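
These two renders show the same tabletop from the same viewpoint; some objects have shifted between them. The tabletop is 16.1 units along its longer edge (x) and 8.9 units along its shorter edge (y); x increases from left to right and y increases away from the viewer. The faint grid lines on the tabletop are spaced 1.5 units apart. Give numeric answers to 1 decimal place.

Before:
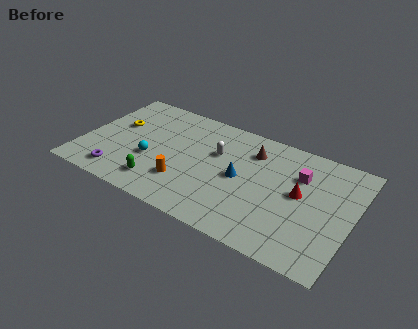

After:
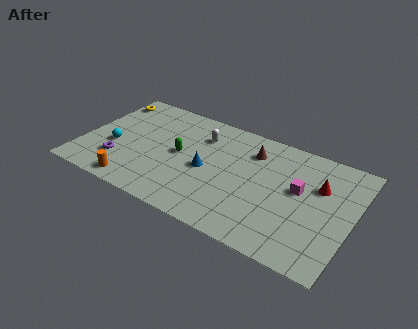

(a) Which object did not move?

the brown cone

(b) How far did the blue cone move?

2.0

The blue cone moved from about (9.5, 4.4) to (7.5, 4.1), a distance of √(2.0² + 0.3²) ≈ 2.0.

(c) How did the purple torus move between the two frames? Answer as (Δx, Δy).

(-0.2, 1.0)

The purple torus started near (2.6, 1.4) and ended near (2.4, 2.4).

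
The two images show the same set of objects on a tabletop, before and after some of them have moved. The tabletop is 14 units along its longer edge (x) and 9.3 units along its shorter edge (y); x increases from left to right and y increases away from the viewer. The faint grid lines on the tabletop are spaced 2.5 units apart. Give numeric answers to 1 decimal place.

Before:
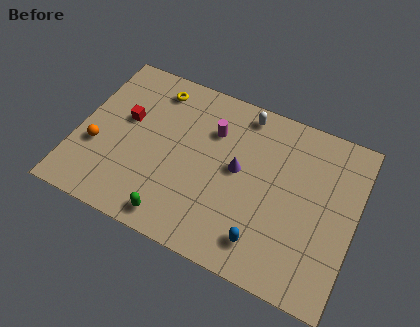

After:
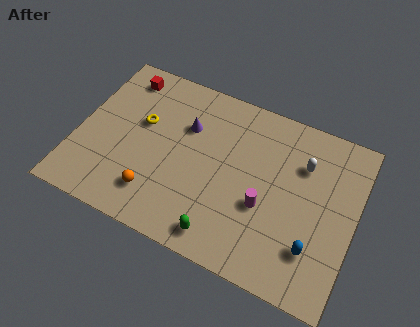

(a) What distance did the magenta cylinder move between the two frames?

4.2

From (6.6, 6.6) to (9.6, 3.6), the magenta cylinder covered √(3.0² + 3.0²) ≈ 4.2 units.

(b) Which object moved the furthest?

the magenta cylinder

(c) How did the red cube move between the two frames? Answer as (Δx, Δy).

(-0.5, 2.4)

The red cube was at about (2.3, 5.5) and moved to about (1.8, 7.9).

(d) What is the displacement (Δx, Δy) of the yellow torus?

(-0.4, -2.2)

The yellow torus started near (3.5, 7.8) and ended near (3.1, 5.6).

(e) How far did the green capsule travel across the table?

2.4

The green capsule was near (5.4, 1.1) before and (7.8, 1.2) after, so it travelled √(2.4² + 0.1²) ≈ 2.4 units.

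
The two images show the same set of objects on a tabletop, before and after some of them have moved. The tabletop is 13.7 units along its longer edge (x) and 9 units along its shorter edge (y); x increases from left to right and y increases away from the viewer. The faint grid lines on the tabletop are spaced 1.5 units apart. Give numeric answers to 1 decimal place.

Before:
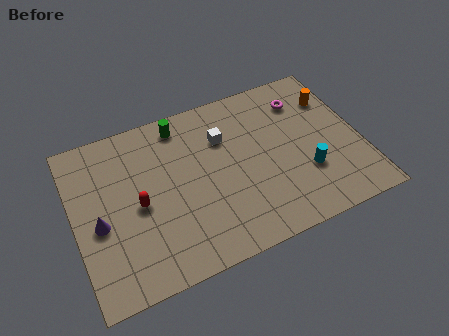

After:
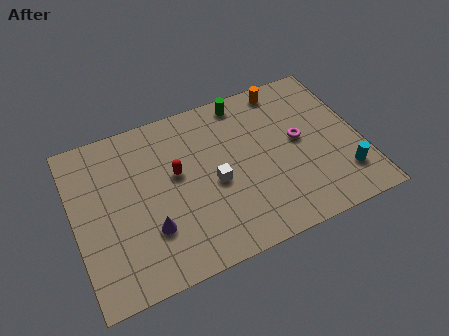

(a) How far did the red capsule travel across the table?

2.1

From (3.0, 4.2) to (4.9, 5.2), the red capsule covered √(1.9² + 1.0²) ≈ 2.1 units.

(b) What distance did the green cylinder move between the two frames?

3.1

The green cylinder was near (5.4, 7.8) before and (8.5, 8.0) after, so it travelled √(3.1² + 0.2²) ≈ 3.1 units.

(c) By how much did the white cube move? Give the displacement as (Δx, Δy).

(-0.7, -2.3)

The white cube started near (7.3, 6.3) and ended near (6.6, 4.0).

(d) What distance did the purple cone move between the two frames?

2.6

From (1.1, 3.9) to (3.4, 2.7), the purple cone covered √(2.3² + 1.2²) ≈ 2.6 units.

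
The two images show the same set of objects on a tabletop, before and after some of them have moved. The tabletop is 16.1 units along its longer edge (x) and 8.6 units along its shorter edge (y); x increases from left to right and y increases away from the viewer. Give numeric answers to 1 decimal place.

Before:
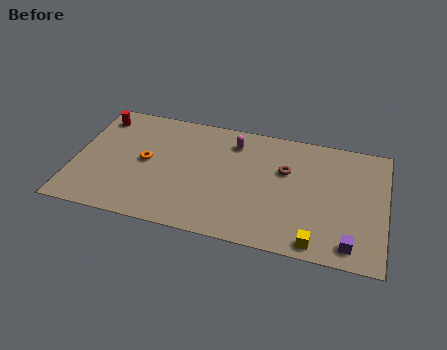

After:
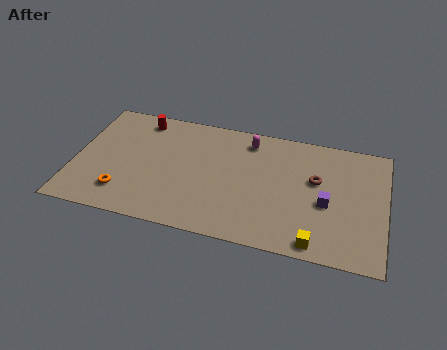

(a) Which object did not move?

the yellow cube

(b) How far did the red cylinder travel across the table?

2.2

The red cylinder was near (1.0, 7.1) before and (3.2, 7.4) after, so it travelled √(2.2² + 0.3²) ≈ 2.2 units.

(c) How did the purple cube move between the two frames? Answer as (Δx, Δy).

(-1.3, 2.5)

The purple cube was at about (14.4, 1.2) and moved to about (13.1, 3.7).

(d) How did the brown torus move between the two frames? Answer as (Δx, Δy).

(1.6, -0.3)

The brown torus was at about (10.9, 5.5) and moved to about (12.5, 5.2).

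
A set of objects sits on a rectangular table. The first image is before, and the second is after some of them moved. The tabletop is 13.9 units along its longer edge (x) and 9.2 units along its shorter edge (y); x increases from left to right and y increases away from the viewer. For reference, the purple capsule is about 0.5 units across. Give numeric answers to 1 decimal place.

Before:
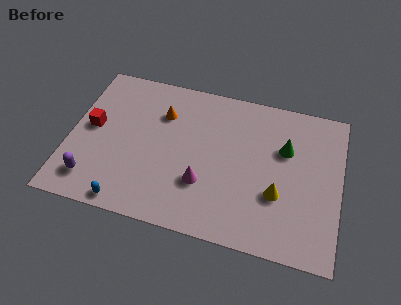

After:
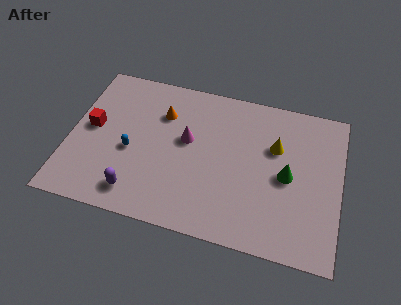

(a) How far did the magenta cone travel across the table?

2.6

The magenta cone moved from about (7.0, 2.9) to (6.0, 5.3), a distance of √(1.0² + 2.4²) ≈ 2.6.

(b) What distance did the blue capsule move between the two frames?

3.1

From (3.3, 0.8) to (3.2, 3.9), the blue capsule covered √(0.1² + 3.1²) ≈ 3.1 units.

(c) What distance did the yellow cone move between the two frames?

2.8

The yellow cone was near (10.8, 3.2) before and (10.5, 6.0) after, so it travelled √(0.3² + 2.8²) ≈ 2.8 units.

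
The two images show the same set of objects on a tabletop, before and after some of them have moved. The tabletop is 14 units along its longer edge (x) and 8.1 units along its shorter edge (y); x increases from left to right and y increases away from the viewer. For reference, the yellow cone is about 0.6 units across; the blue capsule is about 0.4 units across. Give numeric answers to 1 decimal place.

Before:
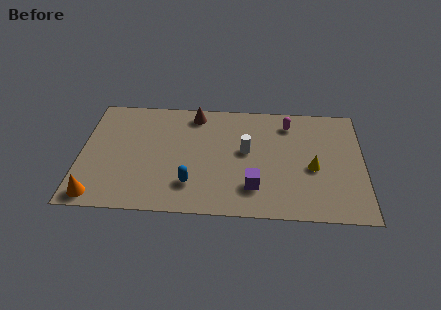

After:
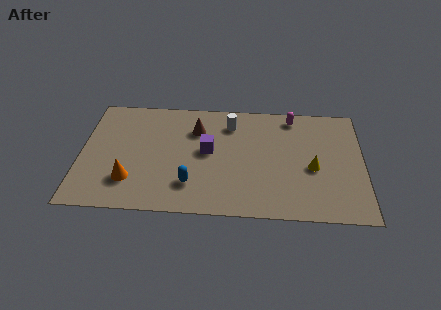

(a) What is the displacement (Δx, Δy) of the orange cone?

(1.6, 1.2)

The orange cone started near (0.9, 0.9) and ended near (2.5, 2.1).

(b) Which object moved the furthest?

the purple cube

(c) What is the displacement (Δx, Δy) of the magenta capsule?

(0.2, 0.5)

The magenta capsule started near (10.3, 6.6) and ended near (10.5, 7.1).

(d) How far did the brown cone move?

1.1

The brown cone moved from about (5.6, 7.0) to (5.7, 5.9), a distance of √(0.1² + 1.1²) ≈ 1.1.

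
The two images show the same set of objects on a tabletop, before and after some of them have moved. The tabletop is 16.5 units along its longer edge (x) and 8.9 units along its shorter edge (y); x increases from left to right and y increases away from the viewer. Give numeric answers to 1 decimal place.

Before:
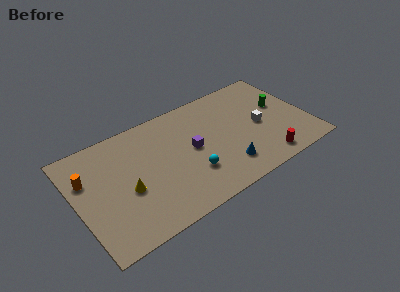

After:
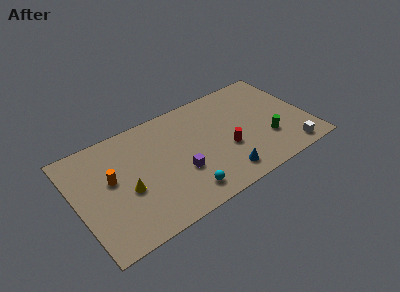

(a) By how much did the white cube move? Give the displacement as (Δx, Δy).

(1.6, -3.1)

The white cube started near (13.1, 4.2) and ended near (14.7, 1.1).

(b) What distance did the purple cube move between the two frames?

1.8

The purple cube moved from about (8.2, 4.6) to (7.1, 3.2), a distance of √(1.1² + 1.4²) ≈ 1.8.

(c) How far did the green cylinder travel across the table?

2.8

The green cylinder moved from about (14.8, 5.2) to (13.4, 2.8), a distance of √(1.4² + 2.4²) ≈ 2.8.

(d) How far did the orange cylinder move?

1.8

From (0.9, 6.0) to (2.5, 5.1), the orange cylinder covered √(1.6² + 0.9²) ≈ 1.8 units.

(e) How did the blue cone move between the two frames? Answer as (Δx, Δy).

(-0.3, -0.5)

From the two frames, the blue cone sits at roughly (10.2, 2.0) before and (9.9, 1.5) after.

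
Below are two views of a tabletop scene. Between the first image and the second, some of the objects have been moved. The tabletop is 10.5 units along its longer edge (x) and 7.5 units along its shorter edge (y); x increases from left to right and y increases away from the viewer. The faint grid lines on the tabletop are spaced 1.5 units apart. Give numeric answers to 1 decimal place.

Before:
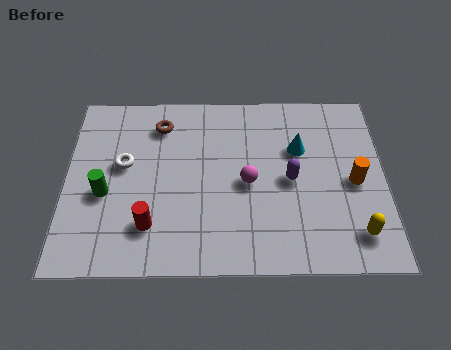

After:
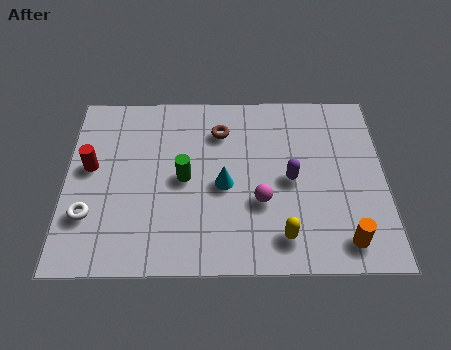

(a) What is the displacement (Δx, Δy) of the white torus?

(-1.1, -2.1)

From the two frames, the white torus sits at roughly (1.9, 4.3) before and (0.8, 2.2) after.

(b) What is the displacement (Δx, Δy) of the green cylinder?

(2.6, 0.6)

The green cylinder started near (1.3, 3.1) and ended near (3.9, 3.7).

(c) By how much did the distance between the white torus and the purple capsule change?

+1.2

Before: roughly 5.5 units apart; after: 6.7. That's 1.2 units further apart.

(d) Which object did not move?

the purple capsule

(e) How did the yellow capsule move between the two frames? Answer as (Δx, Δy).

(-2.4, -0.1)

The yellow capsule was at about (9.5, 1.4) and moved to about (7.1, 1.3).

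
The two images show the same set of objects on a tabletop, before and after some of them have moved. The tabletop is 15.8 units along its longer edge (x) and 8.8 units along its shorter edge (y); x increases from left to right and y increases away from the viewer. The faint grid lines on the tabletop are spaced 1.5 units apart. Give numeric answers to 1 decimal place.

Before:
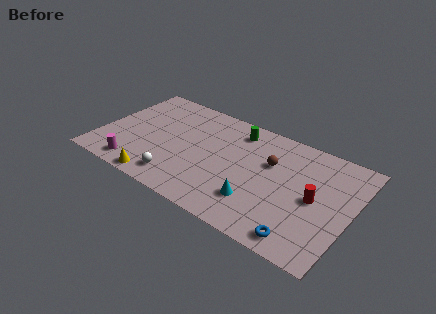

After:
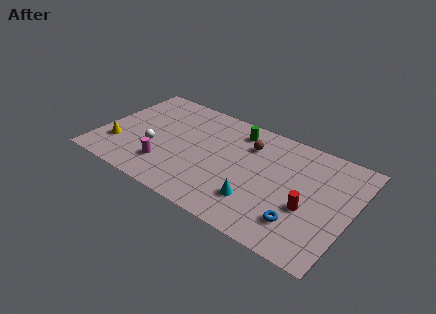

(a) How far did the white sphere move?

2.6

The white sphere moved from about (5.4, 1.5) to (3.5, 3.3), a distance of √(1.9² + 1.8²) ≈ 2.6.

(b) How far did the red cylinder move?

0.9

The red cylinder was near (13.6, 4.3) before and (13.3, 3.4) after, so it travelled √(0.3² + 0.9²) ≈ 0.9 units.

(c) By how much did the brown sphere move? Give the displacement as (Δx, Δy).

(-1.5, 0.8)

The brown sphere started near (10.6, 5.7) and ended near (9.1, 6.5).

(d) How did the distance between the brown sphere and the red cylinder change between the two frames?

+1.9

Before: roughly 3.3 units apart; after: 5.2. That's 1.9 units further apart.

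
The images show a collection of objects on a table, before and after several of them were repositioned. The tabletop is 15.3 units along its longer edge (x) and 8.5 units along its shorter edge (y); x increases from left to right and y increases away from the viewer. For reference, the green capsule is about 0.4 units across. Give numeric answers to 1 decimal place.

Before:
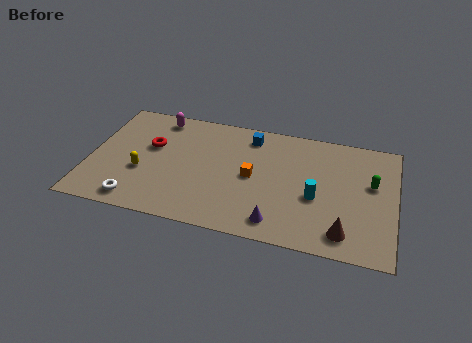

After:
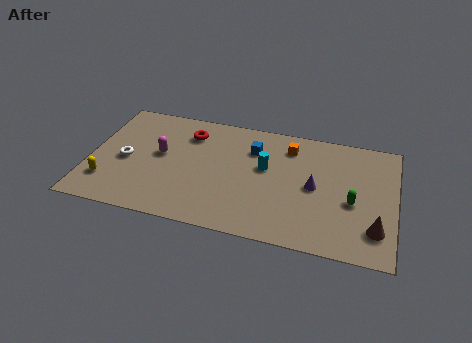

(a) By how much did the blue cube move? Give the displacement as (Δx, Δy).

(0.2, -0.9)

The blue cube started near (7.9, 7.1) and ended near (8.1, 6.2).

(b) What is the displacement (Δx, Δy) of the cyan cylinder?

(-2.6, 1.5)

From the two frames, the cyan cylinder sits at roughly (11.4, 3.5) before and (8.8, 5.0) after.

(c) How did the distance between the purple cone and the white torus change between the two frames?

+2.5

The distance was about 7.0 in the first image and 9.5 in the second, so they moved 2.5 units further apart.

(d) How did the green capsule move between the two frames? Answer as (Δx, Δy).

(-0.9, -1.5)

From the two frames, the green capsule sits at roughly (14.1, 5.1) before and (13.2, 3.6) after.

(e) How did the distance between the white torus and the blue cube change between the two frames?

-1.3

Before: roughly 8.0 units apart; after: 6.7. That's 1.3 units closer together.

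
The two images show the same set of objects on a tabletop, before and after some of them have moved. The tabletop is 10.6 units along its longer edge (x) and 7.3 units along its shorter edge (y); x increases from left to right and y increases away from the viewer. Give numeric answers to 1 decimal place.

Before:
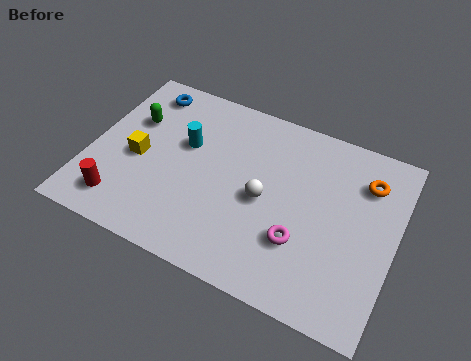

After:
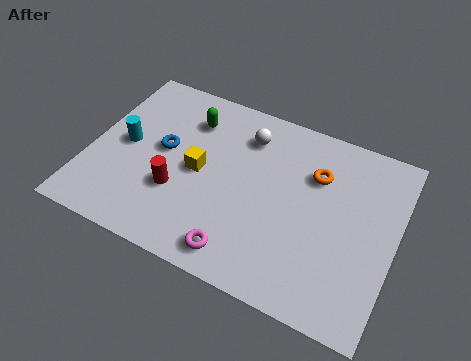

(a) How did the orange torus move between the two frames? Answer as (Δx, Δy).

(-1.7, -0.4)

From the two frames, the orange torus sits at roughly (9.4, 5.5) before and (7.7, 5.1) after.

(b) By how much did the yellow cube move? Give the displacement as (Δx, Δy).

(2.1, 0.3)

The yellow cube started near (1.7, 3.3) and ended near (3.8, 3.6).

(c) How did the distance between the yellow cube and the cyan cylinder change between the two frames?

+0.7

Before: roughly 1.9 units apart; after: 2.6. That's 0.7 units further apart.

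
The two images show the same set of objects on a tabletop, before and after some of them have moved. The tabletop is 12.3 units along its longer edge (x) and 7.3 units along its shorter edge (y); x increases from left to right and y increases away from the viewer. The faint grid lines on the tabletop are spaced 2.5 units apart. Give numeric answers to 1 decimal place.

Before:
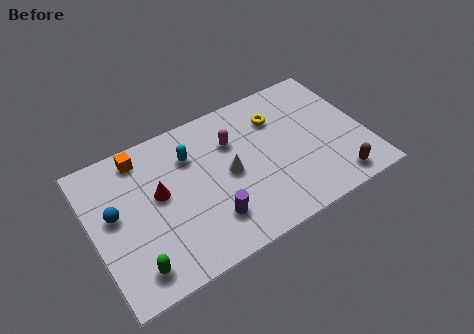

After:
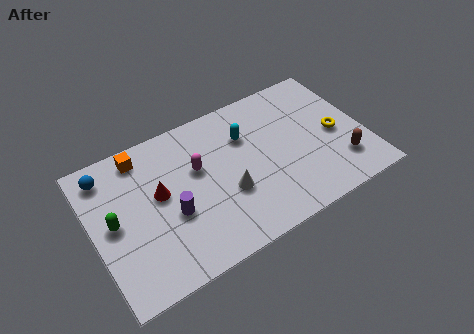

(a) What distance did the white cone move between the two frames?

0.9

The white cone was near (6.1, 3.6) before and (5.9, 2.7) after, so it travelled √(0.2² + 0.9²) ≈ 0.9 units.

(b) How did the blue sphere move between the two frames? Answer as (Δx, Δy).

(-0.1, 2.0)

The blue sphere started near (1.0, 4.1) and ended near (0.9, 6.1).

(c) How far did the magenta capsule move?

1.8

From (6.5, 5.1) to (4.8, 4.5), the magenta capsule covered √(1.7² + 0.6²) ≈ 1.8 units.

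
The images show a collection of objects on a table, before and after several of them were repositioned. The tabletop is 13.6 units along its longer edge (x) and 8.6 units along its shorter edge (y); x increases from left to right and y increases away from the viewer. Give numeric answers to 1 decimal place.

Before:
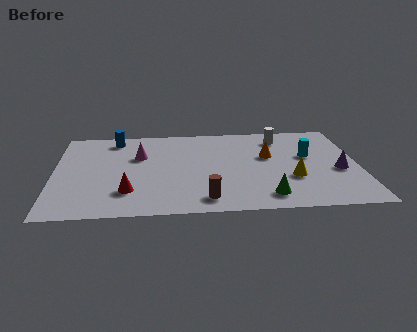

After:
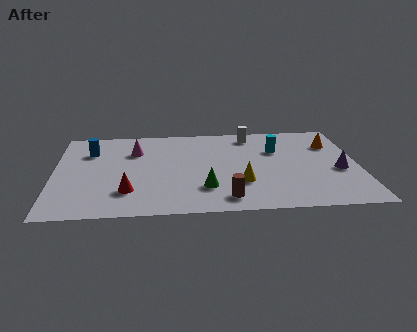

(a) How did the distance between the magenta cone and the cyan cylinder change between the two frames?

-1.2

The distance was about 7.6 in the first image and 6.4 in the second, so they moved 1.2 units closer together.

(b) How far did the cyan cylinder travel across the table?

1.6

The cyan cylinder was near (11.4, 5.1) before and (10.0, 5.8) after, so it travelled √(1.4² + 0.7²) ≈ 1.6 units.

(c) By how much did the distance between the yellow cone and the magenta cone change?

-1.5

Before: roughly 7.3 units apart; after: 5.8. That's 1.5 units closer together.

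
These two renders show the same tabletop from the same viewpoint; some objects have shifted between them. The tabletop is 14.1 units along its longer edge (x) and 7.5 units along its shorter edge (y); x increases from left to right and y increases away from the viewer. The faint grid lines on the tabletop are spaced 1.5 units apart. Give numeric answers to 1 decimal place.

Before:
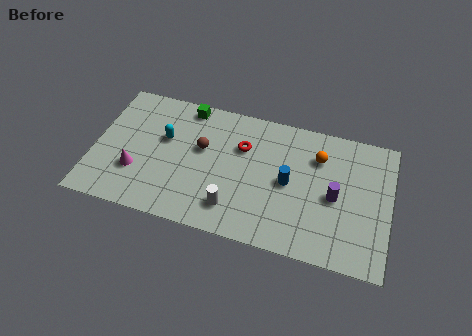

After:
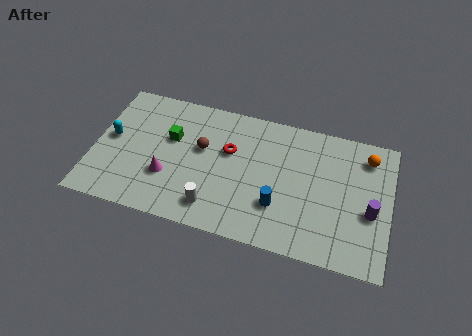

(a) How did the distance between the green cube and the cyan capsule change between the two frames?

+0.6

They were about 2.3 units apart before and 2.9 after — 0.6 units further apart.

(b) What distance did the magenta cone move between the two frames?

1.5

The magenta cone moved from about (2.1, 2.4) to (3.6, 2.5), a distance of √(1.5² + 0.1²) ≈ 1.5.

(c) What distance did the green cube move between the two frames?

2.1

The green cube moved from about (4.2, 6.7) to (3.6, 4.7), a distance of √(0.6² + 2.0²) ≈ 2.1.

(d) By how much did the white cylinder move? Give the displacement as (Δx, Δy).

(-0.9, -0.2)

The white cylinder was at about (6.8, 1.6) and moved to about (5.9, 1.4).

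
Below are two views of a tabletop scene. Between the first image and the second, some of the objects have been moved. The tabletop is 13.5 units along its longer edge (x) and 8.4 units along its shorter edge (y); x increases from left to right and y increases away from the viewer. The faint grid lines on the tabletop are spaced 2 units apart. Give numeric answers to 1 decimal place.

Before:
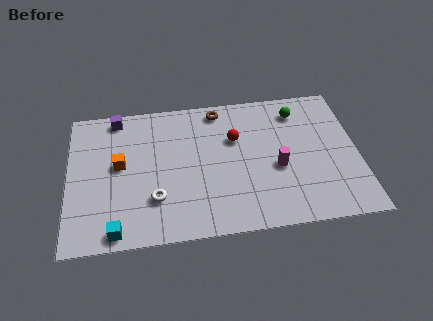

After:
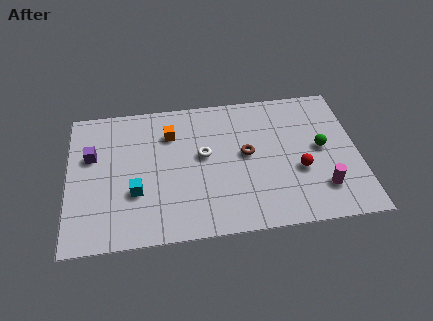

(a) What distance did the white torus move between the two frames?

3.3

From (4.0, 2.4) to (6.3, 4.7), the white torus covered √(2.3² + 2.3²) ≈ 3.3 units.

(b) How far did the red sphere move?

3.7

The red sphere moved from about (7.8, 5.5) to (10.7, 3.2), a distance of √(2.9² + 2.3²) ≈ 3.7.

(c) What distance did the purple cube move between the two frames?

2.5

The purple cube was near (2.3, 7.5) before and (1.1, 5.3) after, so it travelled √(1.2² + 2.2²) ≈ 2.5 units.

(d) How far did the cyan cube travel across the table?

2.3

From (2.2, 0.8) to (3.1, 2.9), the cyan cube covered √(0.9² + 2.1²) ≈ 2.3 units.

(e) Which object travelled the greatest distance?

the red sphere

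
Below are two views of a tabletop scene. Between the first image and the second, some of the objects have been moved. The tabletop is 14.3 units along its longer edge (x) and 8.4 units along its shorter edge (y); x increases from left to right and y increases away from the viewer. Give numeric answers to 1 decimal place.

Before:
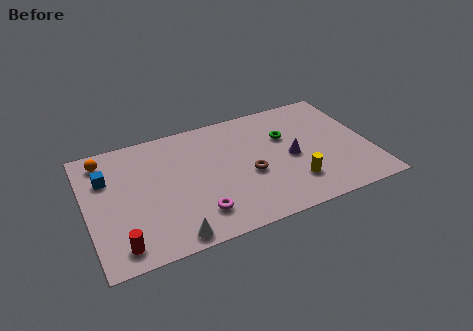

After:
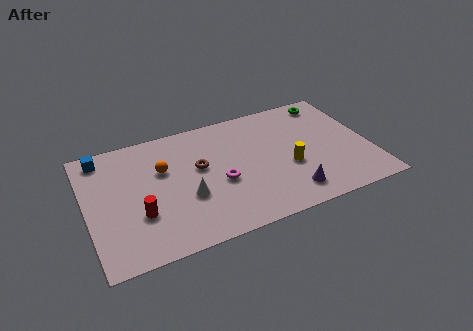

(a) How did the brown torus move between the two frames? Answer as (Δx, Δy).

(-2.4, 1.4)

From the two frames, the brown torus sits at roughly (8.1, 3.5) before and (5.7, 4.9) after.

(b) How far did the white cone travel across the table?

2.5

The white cone was near (3.9, 0.8) before and (4.9, 3.1) after, so it travelled √(1.0² + 2.3²) ≈ 2.5 units.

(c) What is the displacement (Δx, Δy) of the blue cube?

(-0.1, 1.5)

The blue cube started near (1.1, 5.8) and ended near (1.0, 7.3).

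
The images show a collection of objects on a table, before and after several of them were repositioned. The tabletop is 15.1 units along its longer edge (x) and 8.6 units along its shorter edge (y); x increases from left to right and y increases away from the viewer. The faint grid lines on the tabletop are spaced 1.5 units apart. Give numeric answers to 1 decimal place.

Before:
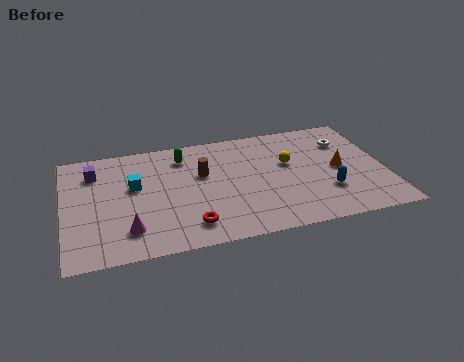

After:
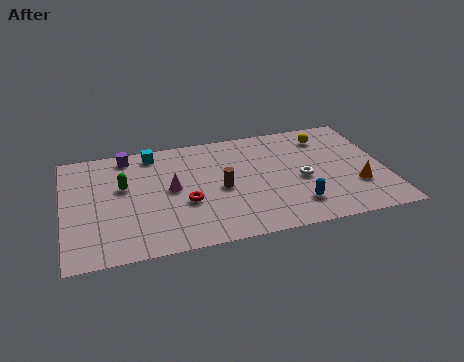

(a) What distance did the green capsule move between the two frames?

3.4

From (5.7, 6.9) to (2.8, 5.2), the green capsule covered √(2.9² + 1.7²) ≈ 3.4 units.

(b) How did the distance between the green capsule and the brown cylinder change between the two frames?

+2.9

Before: roughly 1.8 units apart; after: 4.7. That's 2.9 units further apart.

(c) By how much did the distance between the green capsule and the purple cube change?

-1.8

The distance was about 4.2 in the first image and 2.4 in the second, so they moved 1.8 units closer together.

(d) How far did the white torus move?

3.4

The white torus was near (13.4, 6.3) before and (11.1, 3.8) after, so it travelled √(2.3² + 2.5²) ≈ 3.4 units.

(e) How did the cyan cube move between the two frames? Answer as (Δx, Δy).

(1.0, 2.4)

The cyan cube was at about (3.3, 5.1) and moved to about (4.3, 7.5).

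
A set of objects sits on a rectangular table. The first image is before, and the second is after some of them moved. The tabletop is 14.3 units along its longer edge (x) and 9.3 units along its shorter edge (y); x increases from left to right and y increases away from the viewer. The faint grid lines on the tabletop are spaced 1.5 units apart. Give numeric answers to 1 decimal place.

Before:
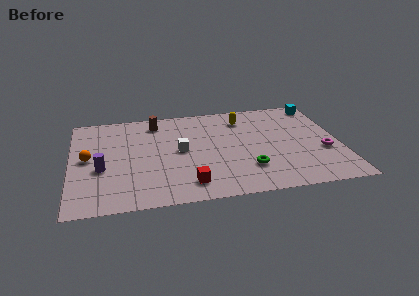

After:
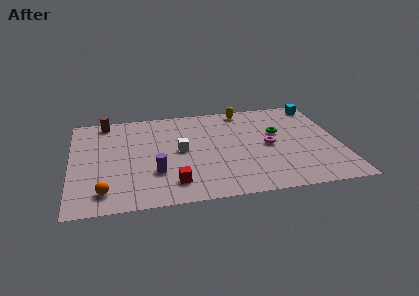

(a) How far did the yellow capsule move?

0.9

From (9.3, 7.4) to (9.4, 8.3), the yellow capsule covered √(0.1² + 0.9²) ≈ 0.9 units.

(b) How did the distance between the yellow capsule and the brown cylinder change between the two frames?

+2.8

Before: roughly 4.7 units apart; after: 7.5. That's 2.8 units further apart.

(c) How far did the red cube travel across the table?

0.8

The red cube was near (6.1, 1.6) before and (5.3, 1.8) after, so it travelled √(0.8² + 0.2²) ≈ 0.8 units.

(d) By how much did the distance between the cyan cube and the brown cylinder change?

+2.7

They were about 8.9 units apart before and 11.6 after — 2.7 units further apart.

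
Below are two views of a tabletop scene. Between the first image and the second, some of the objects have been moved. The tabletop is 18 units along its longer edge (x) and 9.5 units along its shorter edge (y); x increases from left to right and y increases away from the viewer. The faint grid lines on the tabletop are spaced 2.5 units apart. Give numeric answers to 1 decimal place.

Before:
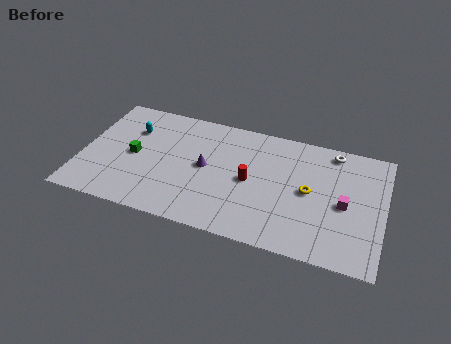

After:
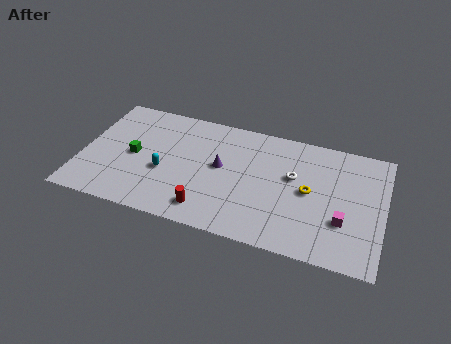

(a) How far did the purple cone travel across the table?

0.9

The purple cone was near (7.4, 4.9) before and (8.3, 5.2) after, so it travelled √(0.9² + 0.3²) ≈ 0.9 units.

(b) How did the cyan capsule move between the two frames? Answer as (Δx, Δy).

(2.2, -2.9)

The cyan capsule started near (2.8, 6.7) and ended near (5.0, 3.8).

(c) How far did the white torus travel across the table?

3.5

The white torus was near (14.8, 8.4) before and (12.6, 5.7) after, so it travelled √(2.2² + 2.7²) ≈ 3.5 units.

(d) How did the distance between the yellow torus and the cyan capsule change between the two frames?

-2.3

Before: roughly 11.0 units apart; after: 8.7. That's 2.3 units closer together.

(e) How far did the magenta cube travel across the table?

1.3

From (15.7, 4.4) to (15.7, 3.1), the magenta cube covered √(0.0² + 1.3²) ≈ 1.3 units.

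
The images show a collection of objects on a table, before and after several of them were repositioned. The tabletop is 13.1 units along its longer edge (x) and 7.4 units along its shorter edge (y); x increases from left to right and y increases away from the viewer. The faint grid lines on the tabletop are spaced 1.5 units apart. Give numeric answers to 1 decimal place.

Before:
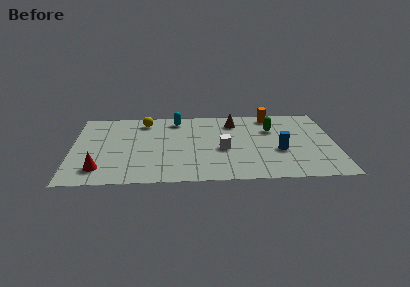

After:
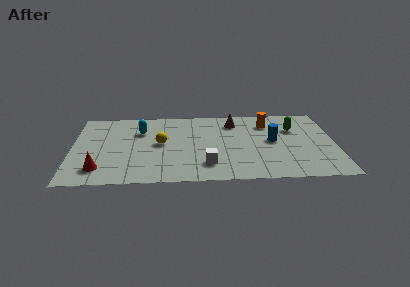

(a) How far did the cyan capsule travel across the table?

2.1

From (5.2, 6.3) to (3.4, 5.2), the cyan capsule covered √(1.8² + 1.1²) ≈ 2.1 units.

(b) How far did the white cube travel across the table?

1.7

The white cube moved from about (7.5, 3.2) to (6.7, 1.7), a distance of √(0.8² + 1.5²) ≈ 1.7.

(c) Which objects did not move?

the red cone and the brown cone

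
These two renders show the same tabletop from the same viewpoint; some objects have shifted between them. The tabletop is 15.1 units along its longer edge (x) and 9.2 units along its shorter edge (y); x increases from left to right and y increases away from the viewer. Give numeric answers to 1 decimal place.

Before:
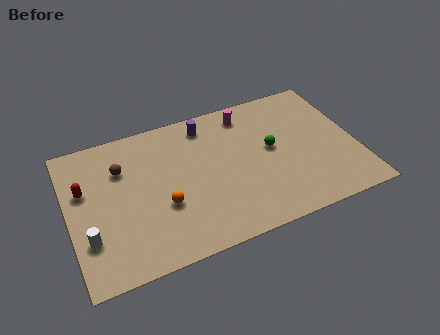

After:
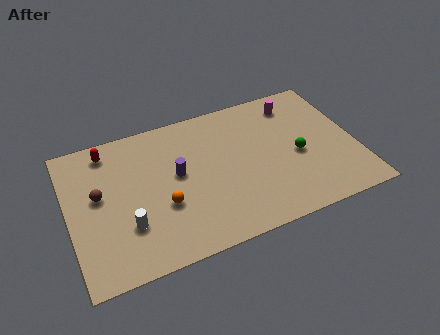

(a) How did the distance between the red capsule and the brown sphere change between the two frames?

+0.7

Before: roughly 2.1 units apart; after: 2.8. That's 0.7 units further apart.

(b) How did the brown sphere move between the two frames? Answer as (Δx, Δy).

(-1.3, -1.3)

The brown sphere was at about (2.9, 6.5) and moved to about (1.6, 5.2).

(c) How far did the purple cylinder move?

3.2

From (7.5, 7.8) to (5.7, 5.1), the purple cylinder covered √(1.8² + 2.7²) ≈ 3.2 units.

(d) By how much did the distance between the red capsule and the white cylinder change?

+2.0

Before: roughly 3.1 units apart; after: 5.1. That's 2.0 units further apart.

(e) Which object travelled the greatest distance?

the purple cylinder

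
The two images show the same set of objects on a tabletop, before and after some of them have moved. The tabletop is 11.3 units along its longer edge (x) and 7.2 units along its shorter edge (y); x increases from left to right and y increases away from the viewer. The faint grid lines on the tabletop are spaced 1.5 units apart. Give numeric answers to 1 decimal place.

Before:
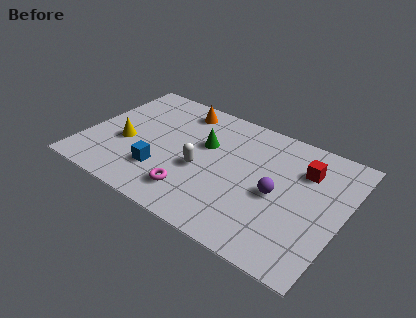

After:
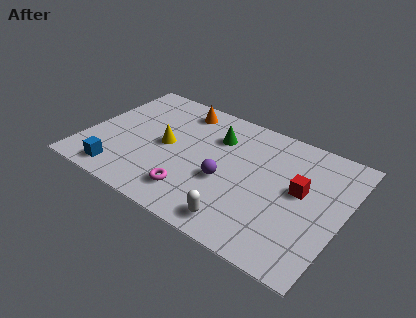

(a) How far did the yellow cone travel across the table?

1.8

The yellow cone moved from about (1.8, 2.9) to (3.5, 3.6), a distance of √(1.7² + 0.7²) ≈ 1.8.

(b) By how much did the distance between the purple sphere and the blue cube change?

-0.3

They were about 5.1 units apart before and 4.8 after — 0.3 units closer together.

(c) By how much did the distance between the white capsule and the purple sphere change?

-1.2

The distance was about 3.3 in the first image and 2.1 in the second, so they moved 1.2 units closer together.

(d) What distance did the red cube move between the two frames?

1.2

The red cube was near (9.4, 5.2) before and (9.4, 4.0) after, so it travelled √(0.0² + 1.2²) ≈ 1.2 units.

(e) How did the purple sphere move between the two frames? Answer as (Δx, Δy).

(-2.2, -0.4)

The purple sphere was at about (8.5, 3.3) and moved to about (6.3, 2.9).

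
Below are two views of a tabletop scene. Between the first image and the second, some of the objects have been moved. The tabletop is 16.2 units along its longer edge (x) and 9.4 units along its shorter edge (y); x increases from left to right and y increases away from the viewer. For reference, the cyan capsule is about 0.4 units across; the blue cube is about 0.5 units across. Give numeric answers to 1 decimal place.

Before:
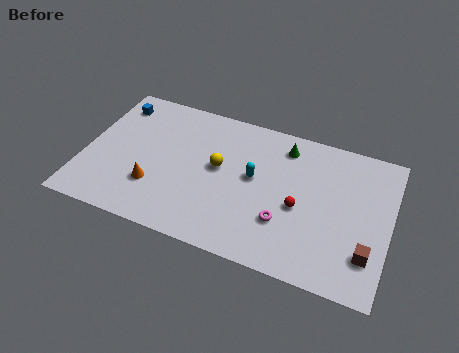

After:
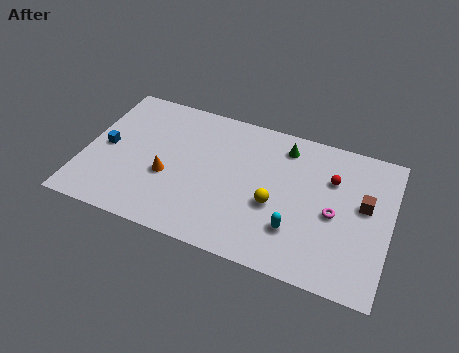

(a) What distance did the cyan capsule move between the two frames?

3.5

The cyan capsule was near (9.0, 5.2) before and (11.4, 2.6) after, so it travelled √(2.4² + 2.6²) ≈ 3.5 units.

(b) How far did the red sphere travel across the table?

2.8

The red sphere was near (11.5, 4.1) before and (13.0, 6.5) after, so it travelled √(1.5² + 2.4²) ≈ 2.8 units.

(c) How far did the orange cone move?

1.1

The orange cone was near (3.9, 2.8) before and (4.5, 3.7) after, so it travelled √(0.6² + 0.9²) ≈ 1.1 units.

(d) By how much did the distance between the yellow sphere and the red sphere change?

-0.6

Before: roughly 4.5 units apart; after: 3.9. That's 0.6 units closer together.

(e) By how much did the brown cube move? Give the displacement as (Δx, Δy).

(-0.4, 3.0)

The brown cube was at about (15.2, 2.4) and moved to about (14.8, 5.4).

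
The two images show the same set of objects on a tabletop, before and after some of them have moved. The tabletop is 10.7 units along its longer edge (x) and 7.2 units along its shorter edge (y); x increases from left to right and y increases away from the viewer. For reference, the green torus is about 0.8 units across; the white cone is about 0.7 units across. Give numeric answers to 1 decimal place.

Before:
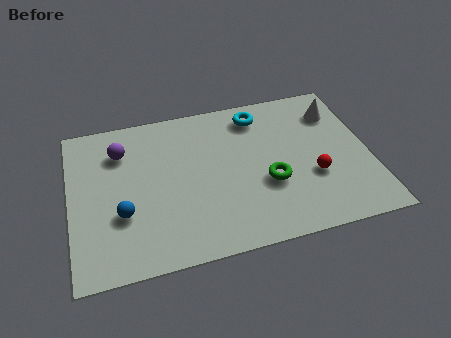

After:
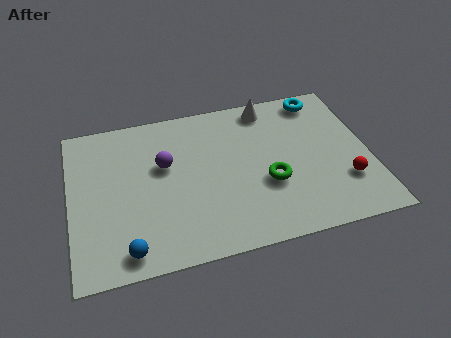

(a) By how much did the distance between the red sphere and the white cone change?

+1.7

Before: roughly 3.1 units apart; after: 4.8. That's 1.7 units further apart.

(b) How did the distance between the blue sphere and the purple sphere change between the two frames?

+0.9

Before: roughly 2.9 units apart; after: 3.8. That's 0.9 units further apart.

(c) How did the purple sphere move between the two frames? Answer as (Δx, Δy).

(1.5, -1.0)

From the two frames, the purple sphere sits at roughly (1.9, 5.4) before and (3.4, 4.4) after.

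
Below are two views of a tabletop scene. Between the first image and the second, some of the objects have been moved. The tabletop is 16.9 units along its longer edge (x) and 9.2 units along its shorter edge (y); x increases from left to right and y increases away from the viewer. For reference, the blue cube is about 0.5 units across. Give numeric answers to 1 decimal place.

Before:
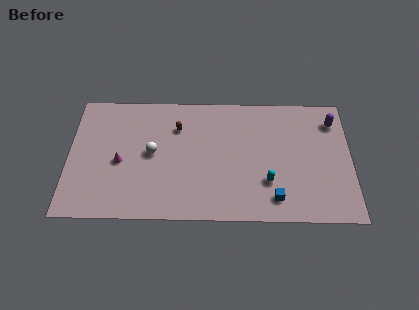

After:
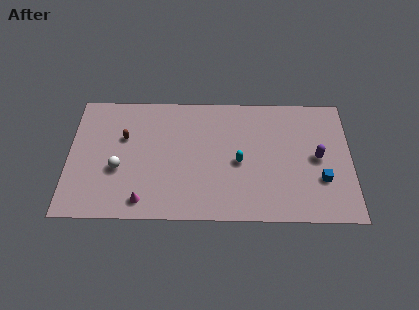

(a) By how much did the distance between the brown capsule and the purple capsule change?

+2.3

They were about 9.4 units apart before and 11.7 after — 2.3 units further apart.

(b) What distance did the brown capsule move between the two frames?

3.3

From (6.5, 6.7) to (3.3, 5.9), the brown capsule covered √(3.2² + 0.8²) ≈ 3.3 units.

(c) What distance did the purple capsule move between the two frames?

2.9

The purple capsule moved from about (15.9, 7.3) to (14.9, 4.6), a distance of √(1.0² + 2.7²) ≈ 2.9.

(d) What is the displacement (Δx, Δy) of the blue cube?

(2.8, 1.4)

The blue cube started near (12.3, 1.6) and ended near (15.1, 3.0).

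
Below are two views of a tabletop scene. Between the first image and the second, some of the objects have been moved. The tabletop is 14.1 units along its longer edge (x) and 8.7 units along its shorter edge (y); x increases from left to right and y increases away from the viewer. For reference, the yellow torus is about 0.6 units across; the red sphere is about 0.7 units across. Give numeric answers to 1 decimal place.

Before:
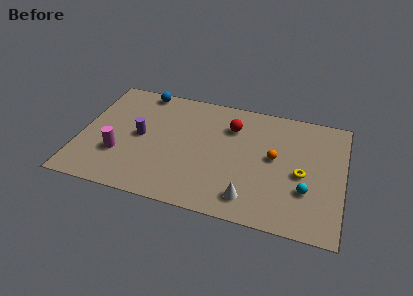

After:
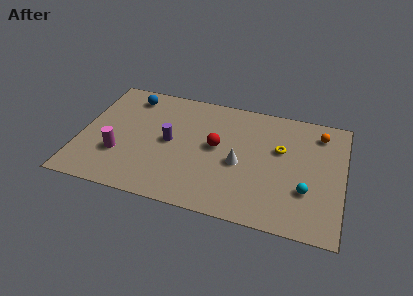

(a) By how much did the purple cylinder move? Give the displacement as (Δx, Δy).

(1.6, 0.0)

From the two frames, the purple cylinder sits at roughly (3.2, 4.4) before and (4.8, 4.4) after.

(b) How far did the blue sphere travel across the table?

0.8

The blue sphere moved from about (3.0, 7.9) to (2.4, 7.3), a distance of √(0.6² + 0.6²) ≈ 0.8.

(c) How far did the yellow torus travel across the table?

1.9

From (11.9, 3.9) to (10.7, 5.4), the yellow torus covered √(1.2² + 1.5²) ≈ 1.9 units.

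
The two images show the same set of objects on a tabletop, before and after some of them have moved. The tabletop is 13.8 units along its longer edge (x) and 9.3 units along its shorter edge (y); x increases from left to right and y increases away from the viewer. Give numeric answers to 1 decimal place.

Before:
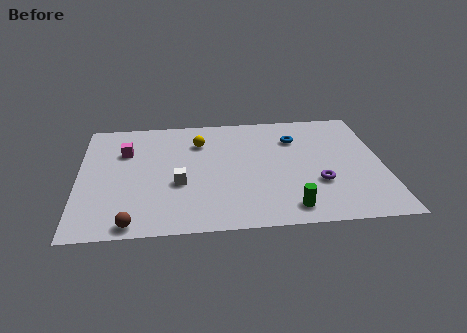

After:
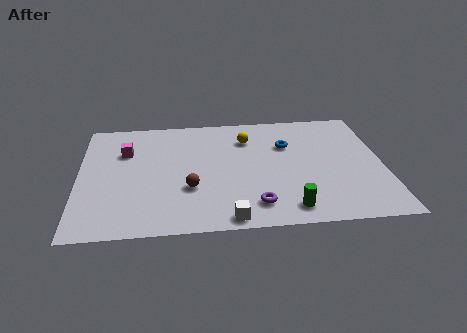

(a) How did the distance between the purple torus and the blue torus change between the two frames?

+1.1

They were about 3.8 units apart before and 4.9 after — 1.1 units further apart.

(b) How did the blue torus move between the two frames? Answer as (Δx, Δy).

(-0.4, -0.5)

The blue torus was at about (9.9, 6.8) and moved to about (9.5, 6.3).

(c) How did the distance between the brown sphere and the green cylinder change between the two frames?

-2.2

Before: roughly 7.0 units apart; after: 4.8. That's 2.2 units closer together.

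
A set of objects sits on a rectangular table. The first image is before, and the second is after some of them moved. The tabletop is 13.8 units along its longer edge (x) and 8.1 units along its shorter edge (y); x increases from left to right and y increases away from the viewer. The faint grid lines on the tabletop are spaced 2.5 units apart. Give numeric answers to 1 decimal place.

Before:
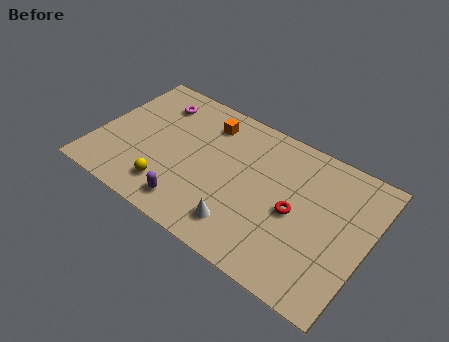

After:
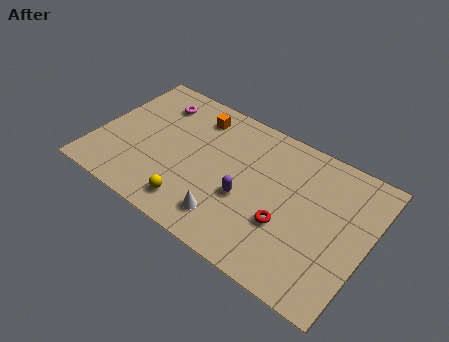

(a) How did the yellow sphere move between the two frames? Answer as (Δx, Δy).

(1.3, -0.3)

The yellow sphere was at about (4.1, 1.7) and moved to about (5.4, 1.4).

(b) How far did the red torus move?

0.9

The red torus moved from about (10.2, 3.8) to (9.9, 2.9), a distance of √(0.3² + 0.9²) ≈ 0.9.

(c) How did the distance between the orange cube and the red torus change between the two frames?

+0.8

They were about 5.7 units apart before and 6.5 after — 0.8 units further apart.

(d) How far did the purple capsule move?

3.1

The purple capsule was near (5.3, 1.3) before and (7.8, 3.2) after, so it travelled √(2.5² + 1.9²) ≈ 3.1 units.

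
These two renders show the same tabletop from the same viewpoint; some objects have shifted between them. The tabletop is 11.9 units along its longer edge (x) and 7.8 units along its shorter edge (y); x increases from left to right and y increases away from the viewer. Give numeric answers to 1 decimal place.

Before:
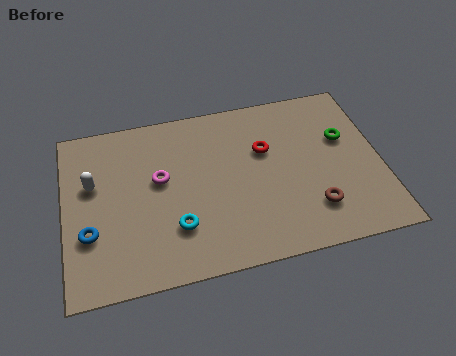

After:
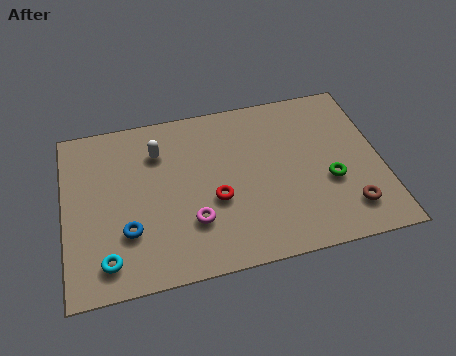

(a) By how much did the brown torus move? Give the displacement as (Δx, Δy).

(1.3, -0.3)

From the two frames, the brown torus sits at roughly (9.2, 1.9) before and (10.5, 1.6) after.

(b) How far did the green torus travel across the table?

2.0

The green torus was near (10.6, 4.9) before and (9.9, 3.0) after, so it travelled √(0.7² + 1.9²) ≈ 2.0 units.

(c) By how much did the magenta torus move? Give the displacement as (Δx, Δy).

(1.1, -2.2)

The magenta torus started near (3.6, 4.5) and ended near (4.7, 2.3).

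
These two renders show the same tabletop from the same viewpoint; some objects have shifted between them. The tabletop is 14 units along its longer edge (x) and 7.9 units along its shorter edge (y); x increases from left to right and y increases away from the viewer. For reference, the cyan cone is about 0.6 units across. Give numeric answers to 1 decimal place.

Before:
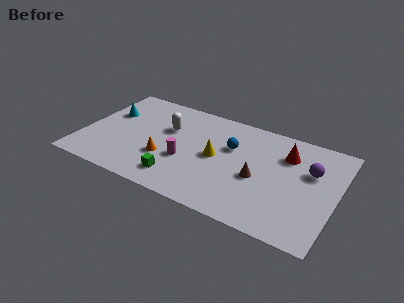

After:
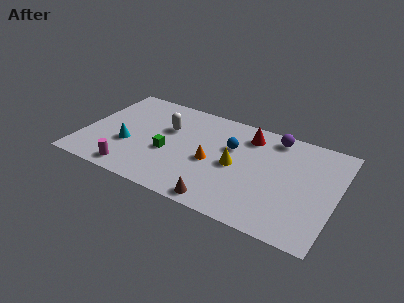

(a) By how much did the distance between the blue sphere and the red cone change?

-1.6

The distance was about 3.1 in the first image and 1.5 in the second, so they moved 1.6 units closer together.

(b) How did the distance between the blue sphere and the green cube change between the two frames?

-0.6

Before: roughly 4.4 units apart; after: 3.8. That's 0.6 units closer together.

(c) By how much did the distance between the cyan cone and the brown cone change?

-2.9

Before: roughly 8.8 units apart; after: 5.9. That's 2.9 units closer together.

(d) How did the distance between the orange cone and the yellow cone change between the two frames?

-1.7

The distance was about 3.0 in the first image and 1.3 in the second, so they moved 1.7 units closer together.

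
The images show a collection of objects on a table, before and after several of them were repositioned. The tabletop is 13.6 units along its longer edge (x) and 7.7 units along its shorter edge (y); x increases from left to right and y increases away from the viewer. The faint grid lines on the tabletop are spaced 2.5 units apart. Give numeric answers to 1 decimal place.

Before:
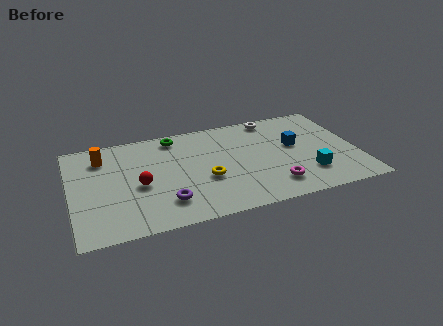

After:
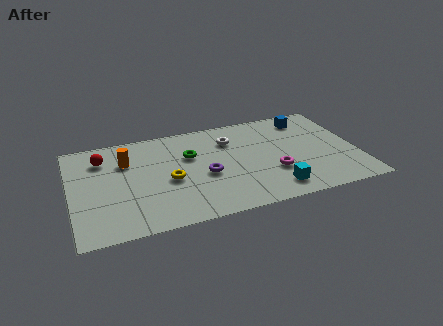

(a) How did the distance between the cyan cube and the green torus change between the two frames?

-2.4

Before: roughly 7.6 units apart; after: 5.2. That's 2.4 units closer together.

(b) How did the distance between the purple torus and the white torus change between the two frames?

-4.8

Before: roughly 7.6 units apart; after: 2.8. That's 4.8 units closer together.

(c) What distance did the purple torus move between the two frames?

2.5

The purple torus was near (4.3, 1.8) before and (6.3, 3.3) after, so it travelled √(2.0² + 1.5²) ≈ 2.5 units.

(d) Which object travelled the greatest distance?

the red sphere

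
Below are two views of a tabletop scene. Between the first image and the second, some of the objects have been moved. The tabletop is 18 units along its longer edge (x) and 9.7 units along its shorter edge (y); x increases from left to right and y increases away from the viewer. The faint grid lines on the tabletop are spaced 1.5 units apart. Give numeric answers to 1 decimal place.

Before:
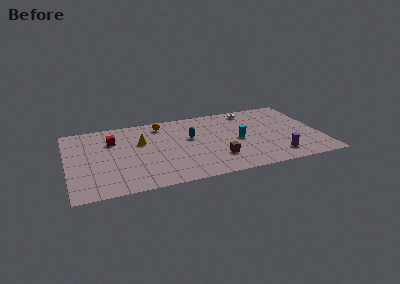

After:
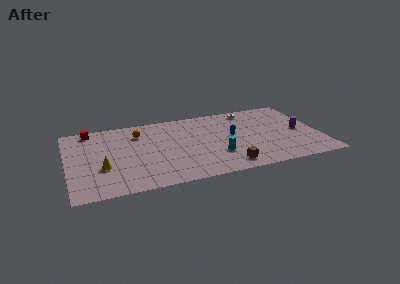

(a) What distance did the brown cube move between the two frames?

1.3

The brown cube moved from about (10.5, 2.6) to (11.1, 1.4), a distance of √(0.6² + 1.2²) ≈ 1.3.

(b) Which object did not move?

the white torus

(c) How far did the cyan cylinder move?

2.3

The cyan cylinder moved from about (12.2, 4.6) to (10.5, 3.0), a distance of √(1.7² + 1.6²) ≈ 2.3.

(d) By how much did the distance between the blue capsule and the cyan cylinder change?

-1.2

They were about 3.6 units apart before and 2.4 after — 1.2 units closer together.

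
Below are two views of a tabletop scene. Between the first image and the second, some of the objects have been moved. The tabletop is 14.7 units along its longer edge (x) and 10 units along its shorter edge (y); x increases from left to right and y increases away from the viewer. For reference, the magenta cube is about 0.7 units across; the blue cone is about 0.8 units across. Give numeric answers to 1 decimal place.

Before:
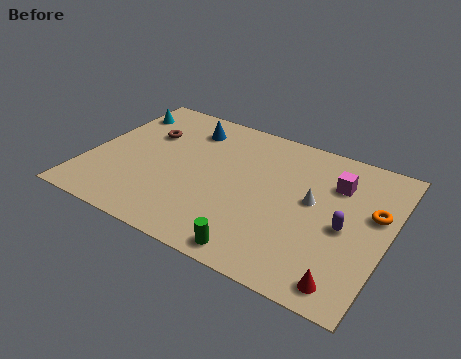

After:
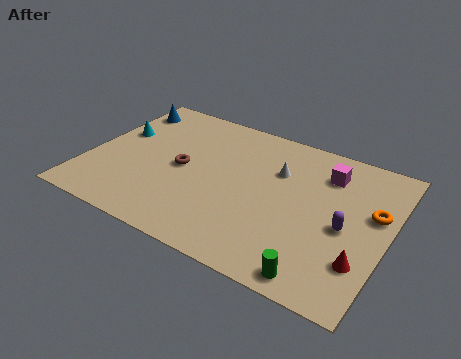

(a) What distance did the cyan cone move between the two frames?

1.8

The cyan cone moved from about (0.9, 7.9) to (1.1, 6.1), a distance of √(0.2² + 1.8²) ≈ 1.8.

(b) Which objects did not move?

the orange torus and the purple capsule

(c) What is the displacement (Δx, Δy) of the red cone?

(0.5, 1.5)

The red cone started near (13.2, 1.2) and ended near (13.7, 2.7).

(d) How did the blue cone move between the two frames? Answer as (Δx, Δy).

(-3.4, 0.2)

From the two frames, the blue cone sits at roughly (4.4, 8.0) before and (1.0, 8.2) after.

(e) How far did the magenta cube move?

0.7

The magenta cube was near (11.9, 7.2) before and (11.4, 7.7) after, so it travelled √(0.5² + 0.5²) ≈ 0.7 units.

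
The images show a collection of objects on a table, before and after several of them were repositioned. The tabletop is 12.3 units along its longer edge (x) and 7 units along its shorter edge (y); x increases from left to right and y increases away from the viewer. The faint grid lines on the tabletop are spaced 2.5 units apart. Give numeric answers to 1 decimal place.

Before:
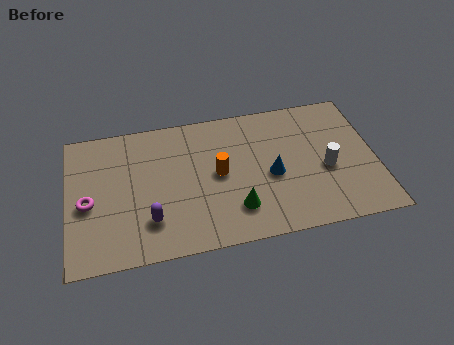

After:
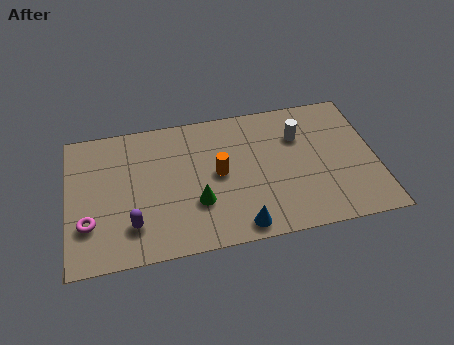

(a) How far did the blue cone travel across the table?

2.7

The blue cone moved from about (8.1, 3.1) to (6.7, 0.8), a distance of √(1.4² + 2.3²) ≈ 2.7.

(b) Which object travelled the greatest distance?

the blue cone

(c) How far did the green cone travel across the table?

1.6

The green cone moved from about (6.6, 1.7) to (5.1, 2.3), a distance of √(1.5² + 0.6²) ≈ 1.6.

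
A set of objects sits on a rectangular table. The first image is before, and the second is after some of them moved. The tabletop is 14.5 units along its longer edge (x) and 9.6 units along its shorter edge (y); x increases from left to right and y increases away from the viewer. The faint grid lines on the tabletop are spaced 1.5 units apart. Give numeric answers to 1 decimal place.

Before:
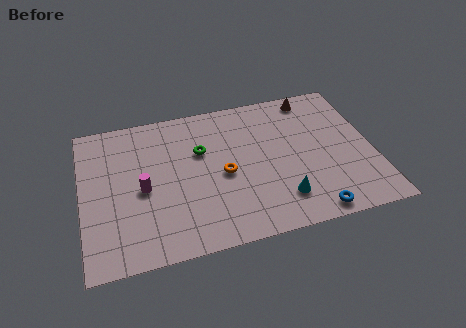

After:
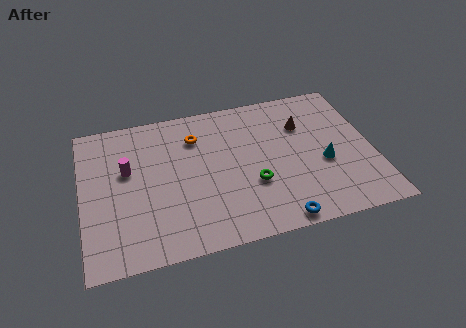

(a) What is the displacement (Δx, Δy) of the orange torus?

(-1.2, 2.8)

The orange torus was at about (7.0, 4.4) and moved to about (5.8, 7.2).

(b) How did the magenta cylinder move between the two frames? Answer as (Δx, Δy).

(-0.7, 1.4)

From the two frames, the magenta cylinder sits at roughly (3.0, 4.4) before and (2.3, 5.8) after.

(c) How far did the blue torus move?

1.7

The blue torus moved from about (11.1, 0.9) to (9.4, 0.8), a distance of √(1.7² + 0.1²) ≈ 1.7.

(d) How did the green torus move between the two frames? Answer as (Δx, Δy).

(2.4, -2.8)

The green torus started near (6.0, 6.2) and ended near (8.4, 3.4).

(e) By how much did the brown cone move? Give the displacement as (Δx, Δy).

(-0.6, -1.8)

From the two frames, the brown cone sits at roughly (11.8, 8.5) before and (11.2, 6.7) after.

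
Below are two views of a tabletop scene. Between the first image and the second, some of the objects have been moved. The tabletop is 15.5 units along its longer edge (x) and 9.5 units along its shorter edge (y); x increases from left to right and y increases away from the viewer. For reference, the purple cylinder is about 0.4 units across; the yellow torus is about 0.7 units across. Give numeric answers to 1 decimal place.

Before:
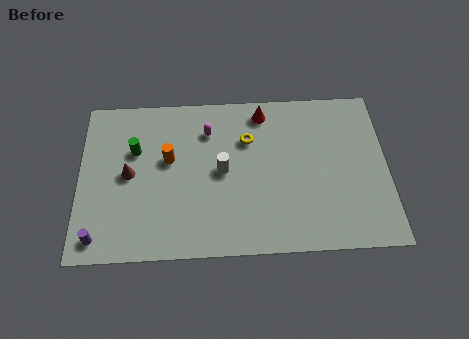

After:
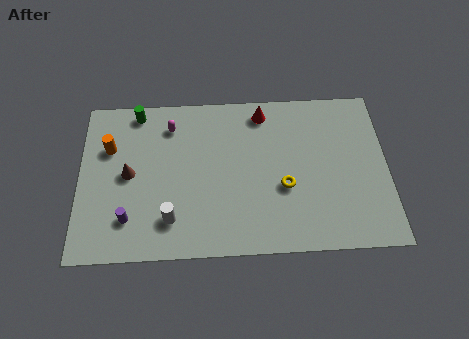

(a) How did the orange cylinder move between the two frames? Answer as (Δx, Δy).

(-3.0, 0.8)

The orange cylinder started near (4.5, 5.6) and ended near (1.5, 6.4).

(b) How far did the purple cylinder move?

1.8

The purple cylinder moved from about (1.0, 1.2) to (2.5, 2.2), a distance of √(1.5² + 1.0²) ≈ 1.8.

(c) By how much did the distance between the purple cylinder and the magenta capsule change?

-2.3

The distance was about 8.1 in the first image and 5.8 in the second, so they moved 2.3 units closer together.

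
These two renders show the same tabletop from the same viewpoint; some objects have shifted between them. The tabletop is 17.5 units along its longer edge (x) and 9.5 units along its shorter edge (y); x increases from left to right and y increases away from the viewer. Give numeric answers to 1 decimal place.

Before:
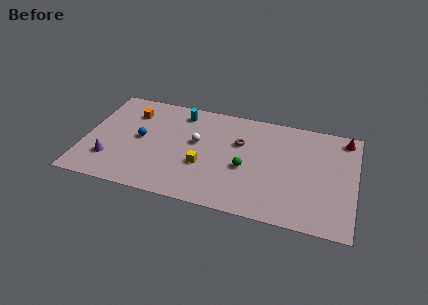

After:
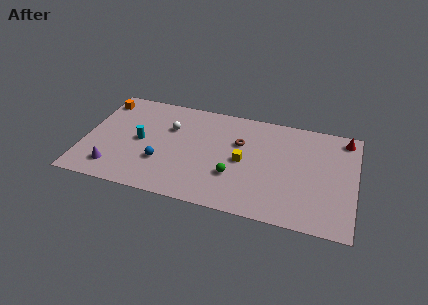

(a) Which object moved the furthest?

the cyan cylinder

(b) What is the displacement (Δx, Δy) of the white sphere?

(-1.8, 0.9)

The white sphere was at about (7.2, 5.5) and moved to about (5.4, 6.4).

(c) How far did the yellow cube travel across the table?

2.7

The yellow cube was near (7.8, 3.5) before and (10.3, 4.6) after, so it travelled √(2.5² + 1.1²) ≈ 2.7 units.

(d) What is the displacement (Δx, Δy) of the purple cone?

(0.3, -0.7)

The purple cone started near (1.8, 2.5) and ended near (2.1, 1.8).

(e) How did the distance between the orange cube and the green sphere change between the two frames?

+1.9

Before: roughly 8.3 units apart; after: 10.2. That's 1.9 units further apart.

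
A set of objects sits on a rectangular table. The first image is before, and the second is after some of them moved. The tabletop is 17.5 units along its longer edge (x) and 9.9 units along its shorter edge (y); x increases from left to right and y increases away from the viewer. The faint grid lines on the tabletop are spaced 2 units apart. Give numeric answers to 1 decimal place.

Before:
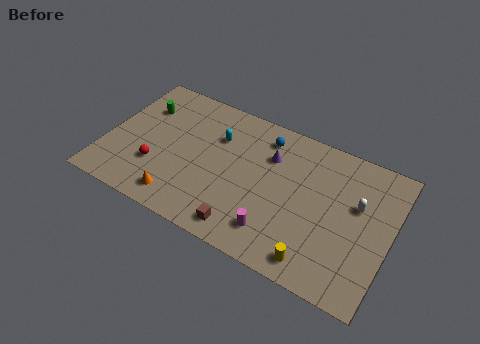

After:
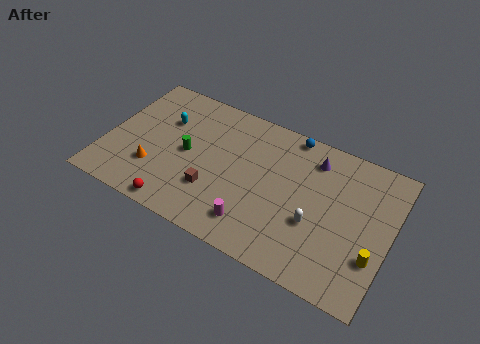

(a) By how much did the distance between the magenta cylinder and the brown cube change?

+1.0

The distance was about 1.9 in the first image and 2.9 in the second, so they moved 1.0 units further apart.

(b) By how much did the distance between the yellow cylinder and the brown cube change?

+5.4

They were about 4.4 units apart before and 9.8 after — 5.4 units further apart.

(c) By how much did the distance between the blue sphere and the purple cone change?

+0.6

Before: roughly 1.3 units apart; after: 1.9. That's 0.6 units further apart.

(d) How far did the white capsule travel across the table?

3.3

From (15.4, 6.1) to (13.1, 3.7), the white capsule covered √(2.3² + 2.4²) ≈ 3.3 units.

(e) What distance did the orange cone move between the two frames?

2.3

The orange cone moved from about (5.0, 1.5) to (3.2, 2.9), a distance of √(1.8² + 1.4²) ≈ 2.3.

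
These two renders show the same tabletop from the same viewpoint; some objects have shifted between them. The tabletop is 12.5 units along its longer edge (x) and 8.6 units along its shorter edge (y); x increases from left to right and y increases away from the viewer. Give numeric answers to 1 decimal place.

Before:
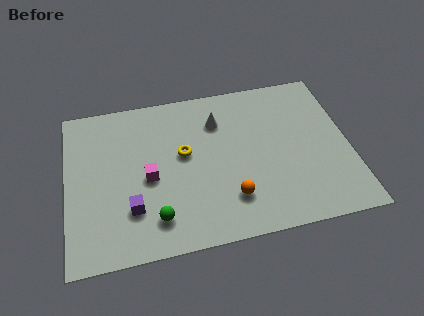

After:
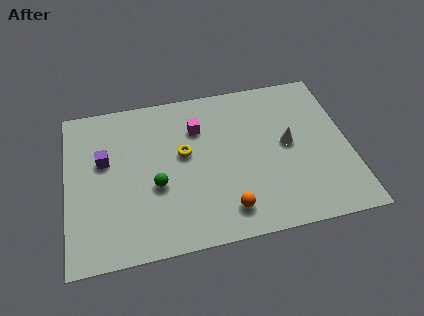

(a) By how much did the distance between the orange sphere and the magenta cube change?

+0.9

The distance was about 3.9 in the first image and 4.8 in the second, so they moved 0.9 units further apart.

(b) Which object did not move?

the yellow torus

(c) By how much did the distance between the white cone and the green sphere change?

+0.4

The distance was about 5.6 in the first image and 6.0 in the second, so they moved 0.4 units further apart.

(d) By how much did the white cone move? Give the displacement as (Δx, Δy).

(3.0, -1.9)

From the two frames, the white cone sits at roughly (6.8, 6.4) before and (9.8, 4.5) after.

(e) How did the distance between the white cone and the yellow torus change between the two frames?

+2.4

Before: roughly 2.2 units apart; after: 4.6. That's 2.4 units further apart.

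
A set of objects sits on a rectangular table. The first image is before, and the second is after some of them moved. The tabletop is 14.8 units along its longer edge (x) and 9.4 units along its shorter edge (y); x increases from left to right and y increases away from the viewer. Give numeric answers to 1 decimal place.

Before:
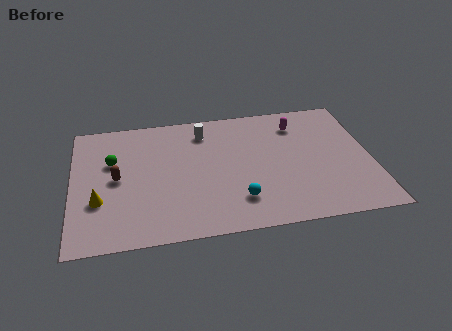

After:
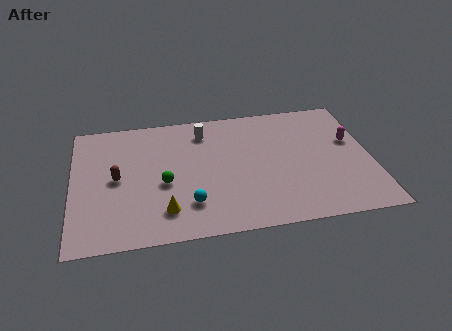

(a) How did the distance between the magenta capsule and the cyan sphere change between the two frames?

+2.8

The distance was about 6.1 in the first image and 8.9 in the second, so they moved 2.8 units further apart.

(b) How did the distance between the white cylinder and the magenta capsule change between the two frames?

+2.8

Before: roughly 4.7 units apart; after: 7.5. That's 2.8 units further apart.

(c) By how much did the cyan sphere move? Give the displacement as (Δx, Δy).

(-2.4, 0.1)

The cyan sphere started near (8.1, 2.2) and ended near (5.7, 2.3).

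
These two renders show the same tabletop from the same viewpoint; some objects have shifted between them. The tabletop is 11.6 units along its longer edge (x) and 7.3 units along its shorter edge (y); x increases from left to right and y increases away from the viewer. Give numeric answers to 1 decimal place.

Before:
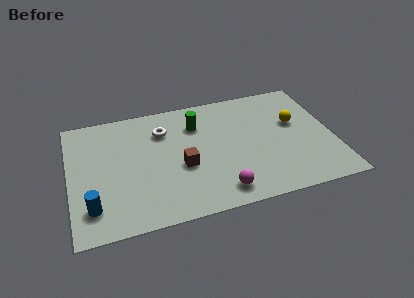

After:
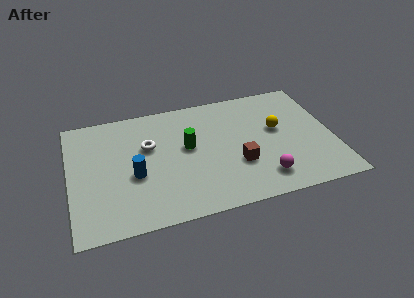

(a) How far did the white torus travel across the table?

1.1

The white torus was near (4.2, 5.4) before and (3.5, 4.6) after, so it travelled √(0.7² + 0.8²) ≈ 1.1 units.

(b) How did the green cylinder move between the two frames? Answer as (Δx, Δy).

(-0.5, -1.3)

From the two frames, the green cylinder sits at roughly (5.7, 5.4) before and (5.2, 4.1) after.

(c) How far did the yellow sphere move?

0.8

The yellow sphere was near (10.0, 4.4) before and (9.2, 4.2) after, so it travelled √(0.8² + 0.2²) ≈ 0.8 units.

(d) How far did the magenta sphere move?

1.9

From (6.4, 1.1) to (8.3, 1.4), the magenta sphere covered √(1.9² + 0.3²) ≈ 1.9 units.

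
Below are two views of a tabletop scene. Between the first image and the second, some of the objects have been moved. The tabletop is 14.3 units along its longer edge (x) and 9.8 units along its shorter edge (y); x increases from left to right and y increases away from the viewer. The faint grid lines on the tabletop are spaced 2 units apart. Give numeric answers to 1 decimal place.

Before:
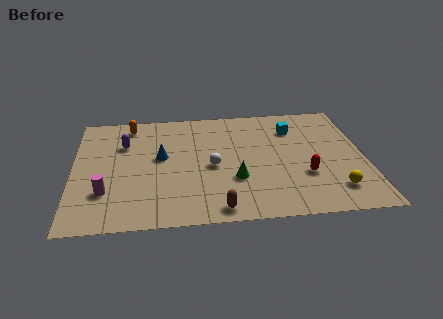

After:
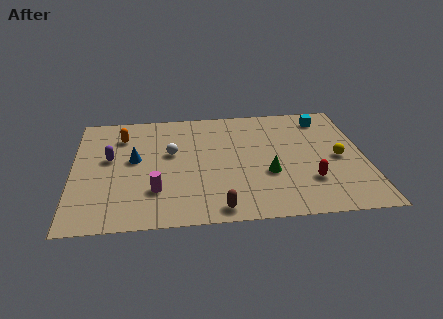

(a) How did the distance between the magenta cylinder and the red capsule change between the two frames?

-2.2

The distance was about 9.7 in the first image and 7.5 in the second, so they moved 2.2 units closer together.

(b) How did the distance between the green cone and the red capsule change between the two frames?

-1.2

Before: roughly 3.4 units apart; after: 2.2. That's 1.2 units closer together.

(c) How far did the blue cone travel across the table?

1.3

From (4.3, 5.5) to (3.0, 5.4), the blue cone covered √(1.3² + 0.1²) ≈ 1.3 units.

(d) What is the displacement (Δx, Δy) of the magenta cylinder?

(2.4, -0.1)

From the two frames, the magenta cylinder sits at roughly (1.6, 2.8) before and (4.0, 2.7) after.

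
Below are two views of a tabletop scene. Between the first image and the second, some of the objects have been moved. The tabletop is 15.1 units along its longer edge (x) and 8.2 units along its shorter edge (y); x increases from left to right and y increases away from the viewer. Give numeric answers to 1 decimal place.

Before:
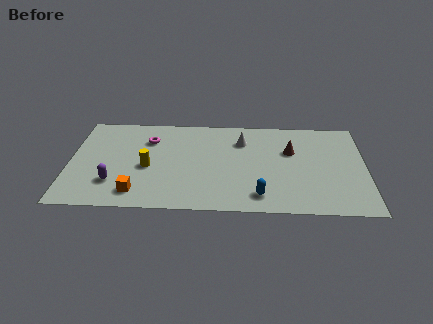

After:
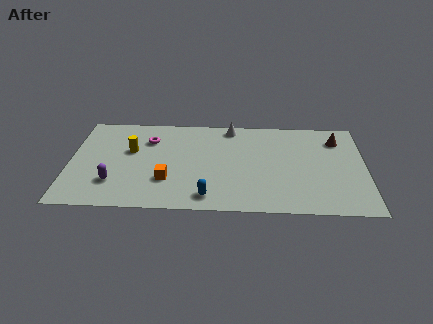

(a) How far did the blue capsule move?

2.6

From (9.7, 1.4) to (7.1, 1.2), the blue capsule covered √(2.6² + 0.2²) ≈ 2.6 units.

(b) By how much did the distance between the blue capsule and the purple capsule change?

-2.5

They were about 7.4 units apart before and 4.9 after — 2.5 units closer together.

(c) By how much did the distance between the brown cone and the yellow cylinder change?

+3.2

The distance was about 7.5 in the first image and 10.7 in the second, so they moved 3.2 units further apart.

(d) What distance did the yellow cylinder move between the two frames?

1.7

The yellow cylinder moved from about (4.0, 3.6) to (3.1, 5.0), a distance of √(0.9² + 1.4²) ≈ 1.7.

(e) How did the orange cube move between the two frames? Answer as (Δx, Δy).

(1.5, 1.1)

From the two frames, the orange cube sits at roughly (3.5, 1.4) before and (5.0, 2.5) after.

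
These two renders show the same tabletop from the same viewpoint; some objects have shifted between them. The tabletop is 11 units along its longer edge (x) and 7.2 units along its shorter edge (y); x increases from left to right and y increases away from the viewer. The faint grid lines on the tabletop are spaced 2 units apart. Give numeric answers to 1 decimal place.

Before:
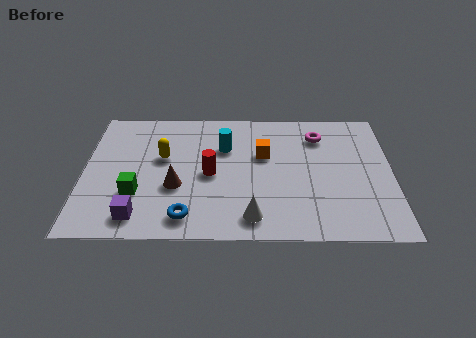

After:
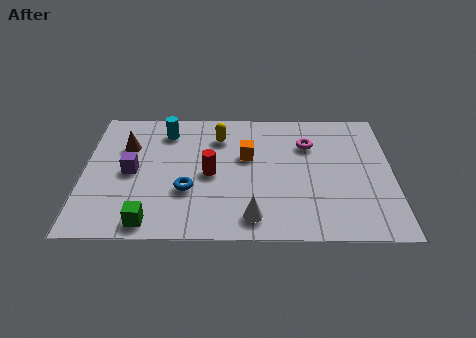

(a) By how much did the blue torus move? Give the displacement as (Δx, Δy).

(0.0, 1.4)

From the two frames, the blue torus sits at roughly (3.7, 1.1) before and (3.7, 2.5) after.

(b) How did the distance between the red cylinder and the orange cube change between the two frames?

-0.6

The distance was about 2.2 in the first image and 1.6 in the second, so they moved 0.6 units closer together.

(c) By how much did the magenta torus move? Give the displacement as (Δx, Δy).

(-0.4, -0.5)

From the two frames, the magenta torus sits at roughly (8.4, 5.6) before and (8.0, 5.1) after.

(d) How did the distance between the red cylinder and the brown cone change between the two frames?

+2.0

They were about 1.4 units apart before and 3.4 after — 2.0 units further apart.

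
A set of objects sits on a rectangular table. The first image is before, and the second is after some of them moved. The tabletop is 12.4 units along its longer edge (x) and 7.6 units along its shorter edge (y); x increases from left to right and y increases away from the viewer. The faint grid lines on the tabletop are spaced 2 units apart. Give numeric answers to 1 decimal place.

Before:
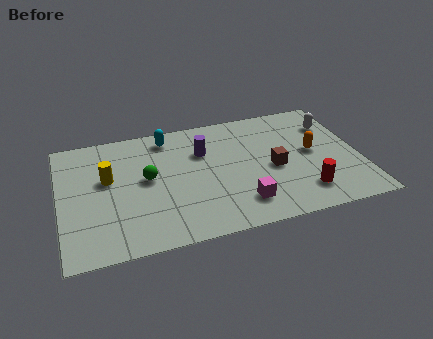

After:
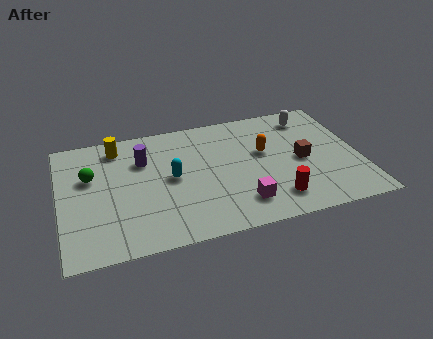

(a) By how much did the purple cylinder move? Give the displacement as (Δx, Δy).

(-2.5, 0.1)

The purple cylinder started near (6.0, 5.2) and ended near (3.5, 5.3).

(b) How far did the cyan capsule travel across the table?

2.6

From (4.6, 6.5) to (4.6, 3.9), the cyan capsule covered √(0.0² + 2.6²) ≈ 2.6 units.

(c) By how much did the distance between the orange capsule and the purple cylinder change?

+0.4

Before: roughly 4.7 units apart; after: 5.1. That's 0.4 units further apart.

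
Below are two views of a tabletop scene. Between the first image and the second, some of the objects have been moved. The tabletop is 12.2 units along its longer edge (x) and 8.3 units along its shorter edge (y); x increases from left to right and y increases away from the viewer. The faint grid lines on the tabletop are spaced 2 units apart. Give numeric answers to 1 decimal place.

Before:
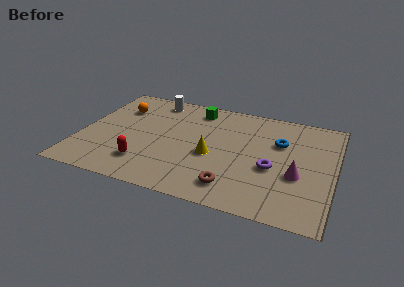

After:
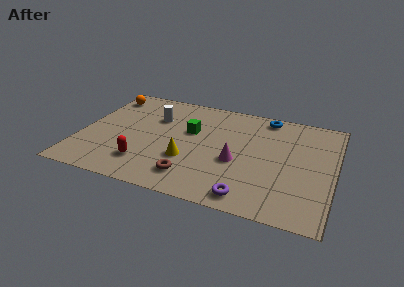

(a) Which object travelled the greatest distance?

the magenta cone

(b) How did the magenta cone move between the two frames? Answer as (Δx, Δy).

(-2.9, 0.2)

The magenta cone was at about (10.5, 3.2) and moved to about (7.6, 3.4).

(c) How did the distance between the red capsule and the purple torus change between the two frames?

-1.0

The distance was about 6.2 in the first image and 5.2 in the second, so they moved 1.0 units closer together.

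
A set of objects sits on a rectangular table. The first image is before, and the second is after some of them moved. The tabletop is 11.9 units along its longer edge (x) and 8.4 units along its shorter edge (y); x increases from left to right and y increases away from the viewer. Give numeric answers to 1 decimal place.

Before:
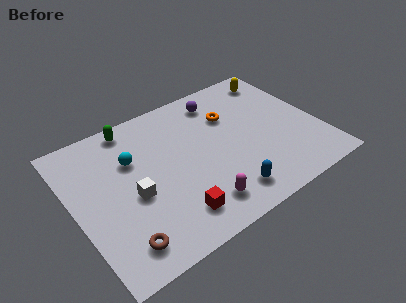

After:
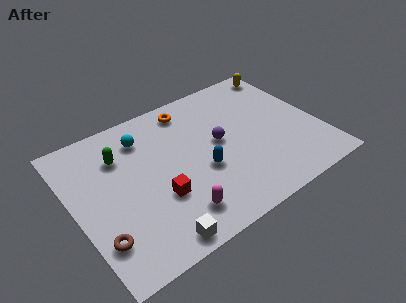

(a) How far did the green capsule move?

1.6

From (3.3, 7.5) to (2.5, 6.1), the green capsule covered √(0.8² + 1.4²) ≈ 1.6 units.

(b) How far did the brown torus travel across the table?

1.1

From (1.7, 1.4) to (0.8, 2.1), the brown torus covered √(0.9² + 0.7²) ≈ 1.1 units.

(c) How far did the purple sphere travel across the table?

2.5

From (7.6, 7.0) to (7.1, 4.5), the purple sphere covered √(0.5² + 2.5²) ≈ 2.5 units.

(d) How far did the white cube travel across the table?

2.8

From (2.7, 3.6) to (3.2, 0.8), the white cube covered √(0.5² + 2.8²) ≈ 2.8 units.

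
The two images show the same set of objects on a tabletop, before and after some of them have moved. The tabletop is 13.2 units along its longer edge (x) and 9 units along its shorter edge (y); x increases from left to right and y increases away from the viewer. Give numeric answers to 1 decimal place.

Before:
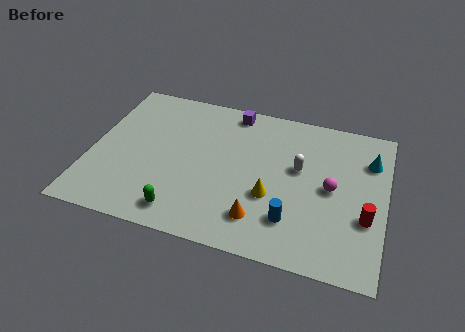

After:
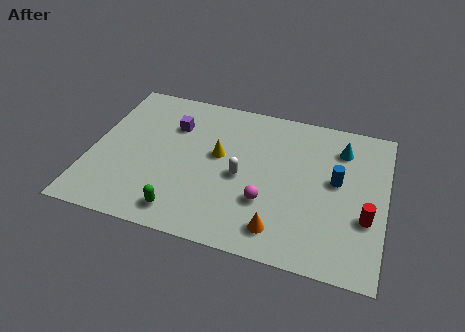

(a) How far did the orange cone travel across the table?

1.0

The orange cone moved from about (7.8, 1.9) to (8.7, 1.5), a distance of √(0.9² + 0.4²) ≈ 1.0.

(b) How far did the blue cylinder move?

3.3

From (9.2, 2.2) to (11.0, 5.0), the blue cylinder covered √(1.8² + 2.8²) ≈ 3.3 units.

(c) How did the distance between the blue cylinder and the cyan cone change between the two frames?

-3.4

The distance was about 5.4 in the first image and 2.0 in the second, so they moved 3.4 units closer together.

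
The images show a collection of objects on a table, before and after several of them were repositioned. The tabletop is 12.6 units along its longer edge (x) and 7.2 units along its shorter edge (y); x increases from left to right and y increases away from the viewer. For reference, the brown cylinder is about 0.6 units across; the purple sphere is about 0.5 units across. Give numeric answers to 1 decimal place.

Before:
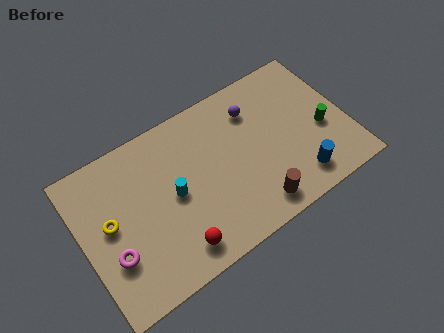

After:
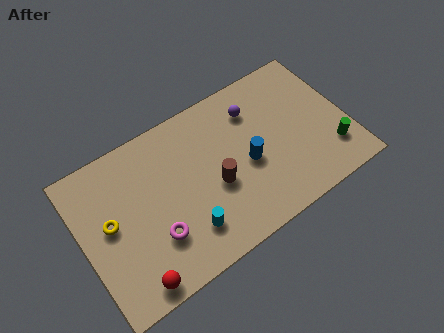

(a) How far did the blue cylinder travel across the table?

2.8

From (9.9, 1.3) to (7.8, 3.2), the blue cylinder covered √(2.1² + 1.9²) ≈ 2.8 units.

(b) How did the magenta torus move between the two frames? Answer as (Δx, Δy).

(2.0, -0.2)

From the two frames, the magenta torus sits at roughly (1.2, 2.4) before and (3.2, 2.2) after.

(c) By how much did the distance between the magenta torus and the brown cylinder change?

-3.6

They were about 6.7 units apart before and 3.1 after — 3.6 units closer together.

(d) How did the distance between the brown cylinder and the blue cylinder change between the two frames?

-0.5

The distance was about 2.1 in the first image and 1.6 in the second, so they moved 0.5 units closer together.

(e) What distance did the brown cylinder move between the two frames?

2.5

The brown cylinder was near (7.8, 1.1) before and (6.2, 3.0) after, so it travelled √(1.6² + 1.9²) ≈ 2.5 units.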